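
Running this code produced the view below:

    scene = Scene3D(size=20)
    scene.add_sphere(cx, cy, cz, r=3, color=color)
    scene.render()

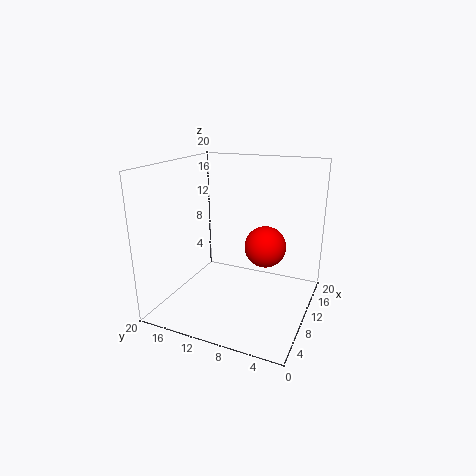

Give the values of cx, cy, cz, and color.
cx = 13
cy = 7
cz = 8
color = 'red'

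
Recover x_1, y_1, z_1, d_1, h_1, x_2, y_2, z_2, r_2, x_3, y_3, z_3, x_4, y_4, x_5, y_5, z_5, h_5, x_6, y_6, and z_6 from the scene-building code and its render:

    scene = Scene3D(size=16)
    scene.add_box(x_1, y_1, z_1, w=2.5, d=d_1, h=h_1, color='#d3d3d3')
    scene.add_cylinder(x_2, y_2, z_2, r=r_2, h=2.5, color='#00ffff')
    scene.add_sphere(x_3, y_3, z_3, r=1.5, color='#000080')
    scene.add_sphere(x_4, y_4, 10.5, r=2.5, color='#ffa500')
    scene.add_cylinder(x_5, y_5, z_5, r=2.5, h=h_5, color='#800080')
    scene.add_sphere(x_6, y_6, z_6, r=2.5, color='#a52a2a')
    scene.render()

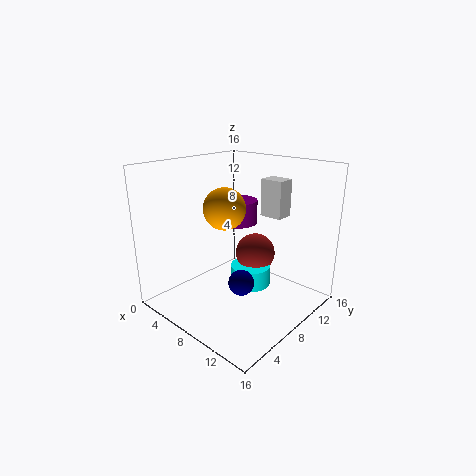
x_1 = 9.5
y_1 = 10
z_1 = 10.5
d_1 = 2
h_1 = 4
x_2 = 7
y_2 = 11.5
z_2 = 0.5
r_2 = 2.5
x_3 = 8.5
y_3 = 8
z_3 = 2.5
x_4 = 5
y_4 = 9
x_5 = 3.5
y_5 = 13
z_5 = 7.5
h_5 = 3
x_6 = 6.5
y_6 = 13
z_6 = 4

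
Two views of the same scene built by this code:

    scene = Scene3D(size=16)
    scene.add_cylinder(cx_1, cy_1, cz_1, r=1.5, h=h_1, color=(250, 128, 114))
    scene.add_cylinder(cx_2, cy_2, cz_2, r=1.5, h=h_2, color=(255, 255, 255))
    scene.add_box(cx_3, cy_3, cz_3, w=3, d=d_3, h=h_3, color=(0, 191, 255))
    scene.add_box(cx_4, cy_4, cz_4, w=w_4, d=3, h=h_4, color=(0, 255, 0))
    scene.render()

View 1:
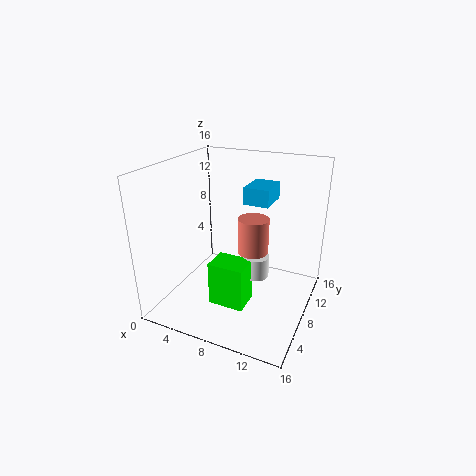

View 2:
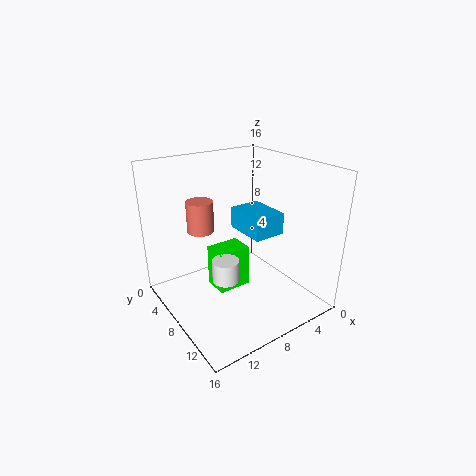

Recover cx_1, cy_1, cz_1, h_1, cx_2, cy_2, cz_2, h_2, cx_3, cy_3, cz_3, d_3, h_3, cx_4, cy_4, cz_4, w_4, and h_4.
cx_1 = 11
cy_1 = 5
cz_1 = 8.5
h_1 = 3.5
cx_2 = 10
cy_2 = 8.5
cz_2 = 3.5
h_2 = 2.5
cx_3 = 7.5
cy_3 = 10.5
cz_3 = 11
d_3 = 4
h_3 = 2
cx_4 = 6
cy_4 = 4.5
cz_4 = 1
w_4 = 4
h_4 = 5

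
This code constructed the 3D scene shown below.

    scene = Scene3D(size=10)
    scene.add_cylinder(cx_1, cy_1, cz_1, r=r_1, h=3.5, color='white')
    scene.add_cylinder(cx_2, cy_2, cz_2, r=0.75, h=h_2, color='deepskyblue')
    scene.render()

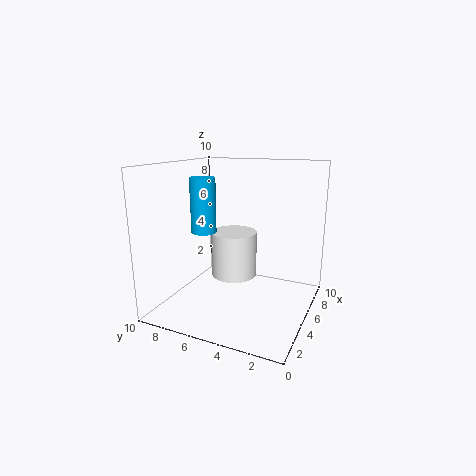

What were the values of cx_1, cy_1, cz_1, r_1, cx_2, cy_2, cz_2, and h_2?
cx_1 = 7; cy_1 = 6.25; cz_1 = 1.25; r_1 = 1.75; cx_2 = 1.75; cy_2 = 5.75; cz_2 = 6.25; h_2 = 3.25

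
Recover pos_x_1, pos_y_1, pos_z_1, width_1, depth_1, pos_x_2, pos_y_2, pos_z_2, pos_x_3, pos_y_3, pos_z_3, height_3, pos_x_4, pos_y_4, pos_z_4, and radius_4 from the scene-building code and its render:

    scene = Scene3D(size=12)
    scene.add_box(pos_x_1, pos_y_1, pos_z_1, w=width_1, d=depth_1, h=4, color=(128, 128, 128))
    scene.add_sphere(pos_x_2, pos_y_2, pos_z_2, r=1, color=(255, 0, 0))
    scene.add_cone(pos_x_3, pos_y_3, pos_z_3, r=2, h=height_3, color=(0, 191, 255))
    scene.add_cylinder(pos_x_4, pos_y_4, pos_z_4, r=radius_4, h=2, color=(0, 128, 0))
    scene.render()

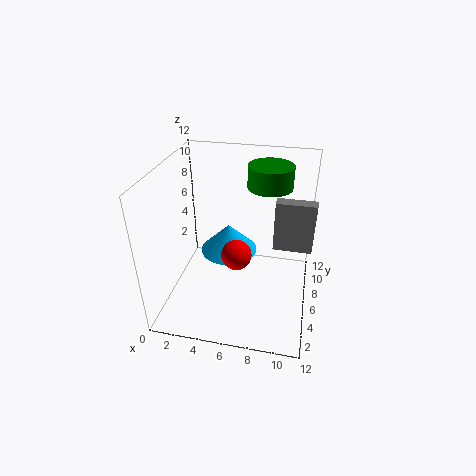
pos_x_1 = 9
pos_y_1 = 5
pos_z_1 = 6
width_1 = 3
depth_1 = 1
pos_x_2 = 7
pos_y_2 = 1
pos_z_2 = 8
pos_x_3 = 6
pos_y_3 = 3
pos_z_3 = 7
height_3 = 2
pos_x_4 = 8
pos_y_4 = 10
pos_z_4 = 9
radius_4 = 2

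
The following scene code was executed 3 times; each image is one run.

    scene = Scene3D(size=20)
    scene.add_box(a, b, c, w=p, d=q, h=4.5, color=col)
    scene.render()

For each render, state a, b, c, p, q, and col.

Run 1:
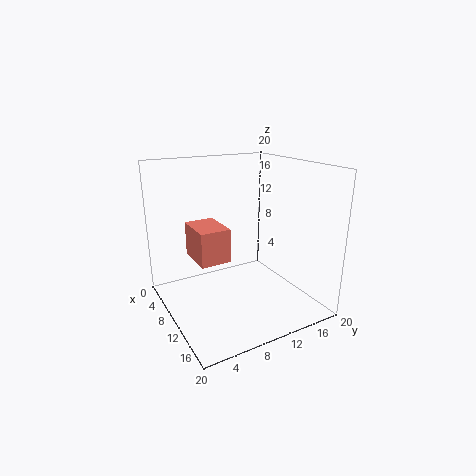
a = 7, b = 3.5, c = 8, p = 5.5, q = 4, col = 'salmon'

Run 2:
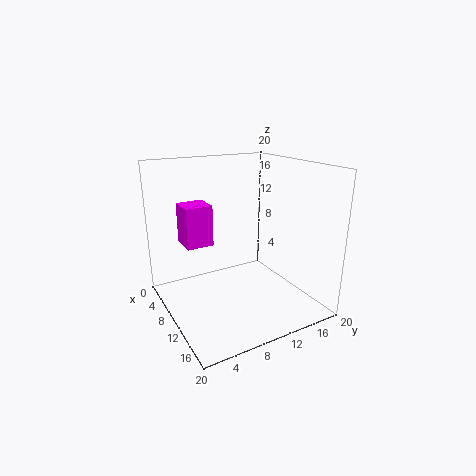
a = 13, b = 0.5, c = 12.5, p = 3, q = 3, col = 'magenta'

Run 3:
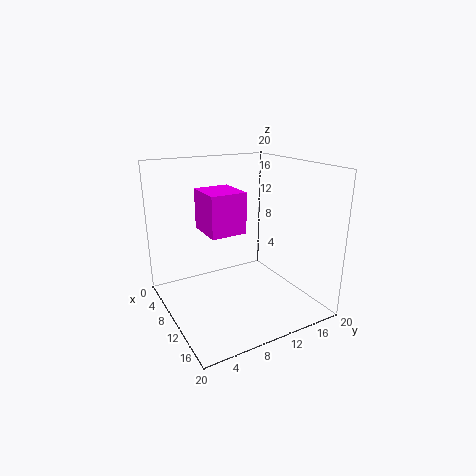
a = 13.5, b = 2.5, c = 14, p = 4.5, q = 4, col = 'magenta'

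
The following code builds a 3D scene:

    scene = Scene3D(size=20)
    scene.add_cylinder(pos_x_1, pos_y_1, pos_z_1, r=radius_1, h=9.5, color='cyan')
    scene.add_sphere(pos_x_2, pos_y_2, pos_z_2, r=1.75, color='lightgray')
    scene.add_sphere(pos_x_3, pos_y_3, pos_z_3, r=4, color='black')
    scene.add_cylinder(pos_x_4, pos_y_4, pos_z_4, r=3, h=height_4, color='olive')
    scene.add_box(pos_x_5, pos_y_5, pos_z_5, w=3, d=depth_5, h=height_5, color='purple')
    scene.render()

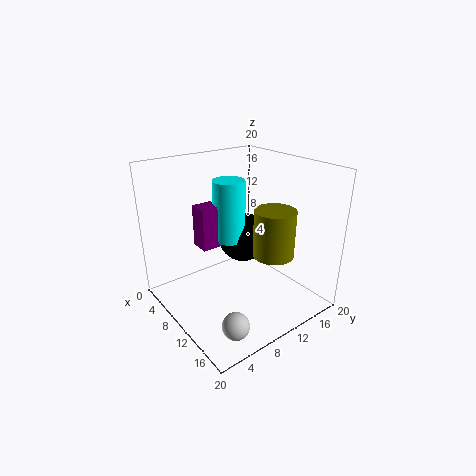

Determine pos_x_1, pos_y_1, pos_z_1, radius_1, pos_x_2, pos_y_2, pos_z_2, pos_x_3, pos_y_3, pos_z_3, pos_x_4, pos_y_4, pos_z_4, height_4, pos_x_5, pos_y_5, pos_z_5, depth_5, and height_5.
pos_x_1 = 4.5; pos_y_1 = 12.5; pos_z_1 = 7; radius_1 = 2.5; pos_x_2 = 16.75; pos_y_2 = 4.5; pos_z_2 = 2; pos_x_3 = 4.5; pos_y_3 = 15.25; pos_z_3 = 6.5; pos_x_4 = 12; pos_y_4 = 15; pos_z_4 = 6.5; height_4 = 7; pos_x_5 = 2; pos_y_5 = 7.5; pos_z_5 = 6.5; depth_5 = 3.25; height_5 = 6.5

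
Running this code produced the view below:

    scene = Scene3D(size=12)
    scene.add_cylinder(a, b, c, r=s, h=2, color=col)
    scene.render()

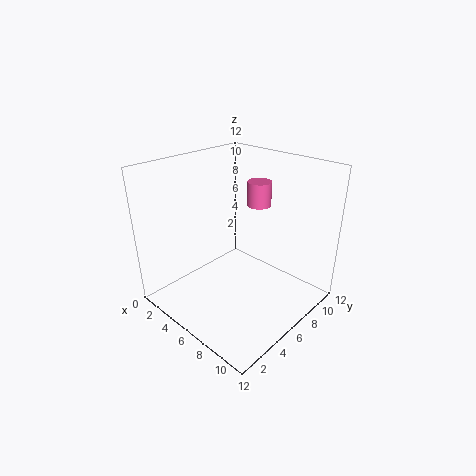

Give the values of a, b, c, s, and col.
a = 6.5; b = 8; c = 8.5; s = 1; col = 'hotpink'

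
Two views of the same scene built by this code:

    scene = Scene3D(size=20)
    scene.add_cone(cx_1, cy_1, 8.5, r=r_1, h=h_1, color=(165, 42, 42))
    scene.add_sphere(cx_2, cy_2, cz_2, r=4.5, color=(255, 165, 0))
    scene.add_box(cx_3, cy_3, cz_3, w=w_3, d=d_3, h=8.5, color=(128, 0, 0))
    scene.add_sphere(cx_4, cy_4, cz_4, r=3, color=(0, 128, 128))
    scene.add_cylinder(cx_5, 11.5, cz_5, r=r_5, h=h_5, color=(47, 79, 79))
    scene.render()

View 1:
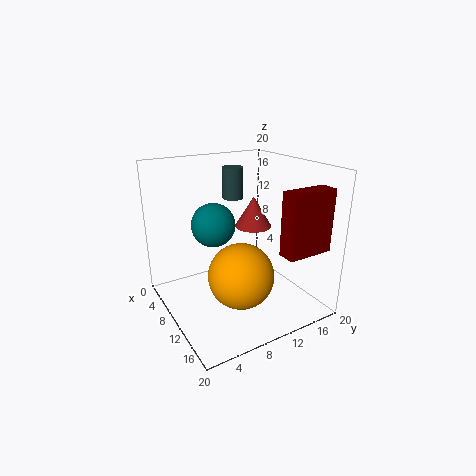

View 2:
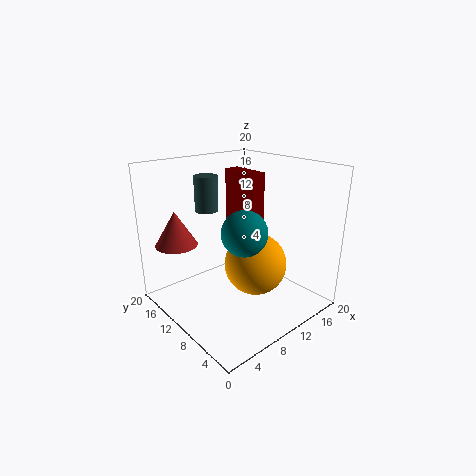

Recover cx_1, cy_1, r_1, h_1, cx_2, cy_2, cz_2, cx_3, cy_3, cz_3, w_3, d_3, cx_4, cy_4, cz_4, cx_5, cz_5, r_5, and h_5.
cx_1 = 4
cy_1 = 16.5
r_1 = 3
h_1 = 5
cx_2 = 12.5
cy_2 = 9
cz_2 = 5.5
cx_3 = 15.5
cy_3 = 13
cz_3 = 9
w_3 = 2.5
d_3 = 6.5
cx_4 = 8.5
cy_4 = 7
cz_4 = 12
cx_5 = 6
cz_5 = 14.5
r_5 = 1.5
h_5 = 4.5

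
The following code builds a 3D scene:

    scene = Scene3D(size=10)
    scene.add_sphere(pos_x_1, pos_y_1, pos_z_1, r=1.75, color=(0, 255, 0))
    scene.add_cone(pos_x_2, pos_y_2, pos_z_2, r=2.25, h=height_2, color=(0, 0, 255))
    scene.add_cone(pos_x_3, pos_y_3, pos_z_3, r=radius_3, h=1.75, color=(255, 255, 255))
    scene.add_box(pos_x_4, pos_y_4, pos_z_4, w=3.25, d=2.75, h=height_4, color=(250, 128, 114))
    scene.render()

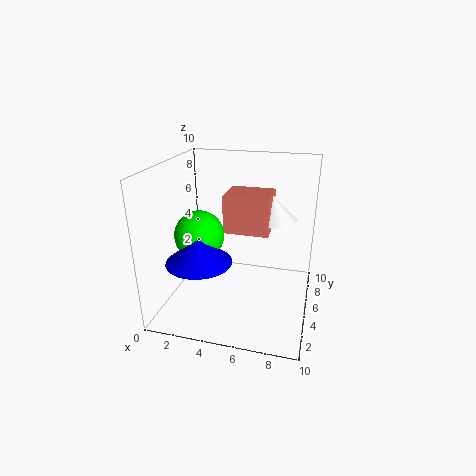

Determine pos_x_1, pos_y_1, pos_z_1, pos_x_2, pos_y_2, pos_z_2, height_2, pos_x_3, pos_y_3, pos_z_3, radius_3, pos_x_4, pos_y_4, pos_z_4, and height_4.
pos_x_1 = 2.25; pos_y_1 = 4.75; pos_z_1 = 5; pos_x_2 = 2.75; pos_y_2 = 3.25; pos_z_2 = 3.75; height_2 = 1.75; pos_x_3 = 7; pos_y_3 = 7.25; pos_z_3 = 5.75; radius_3 = 1.75; pos_x_4 = 3.75; pos_y_4 = 5.5; pos_z_4 = 5; height_4 = 2.75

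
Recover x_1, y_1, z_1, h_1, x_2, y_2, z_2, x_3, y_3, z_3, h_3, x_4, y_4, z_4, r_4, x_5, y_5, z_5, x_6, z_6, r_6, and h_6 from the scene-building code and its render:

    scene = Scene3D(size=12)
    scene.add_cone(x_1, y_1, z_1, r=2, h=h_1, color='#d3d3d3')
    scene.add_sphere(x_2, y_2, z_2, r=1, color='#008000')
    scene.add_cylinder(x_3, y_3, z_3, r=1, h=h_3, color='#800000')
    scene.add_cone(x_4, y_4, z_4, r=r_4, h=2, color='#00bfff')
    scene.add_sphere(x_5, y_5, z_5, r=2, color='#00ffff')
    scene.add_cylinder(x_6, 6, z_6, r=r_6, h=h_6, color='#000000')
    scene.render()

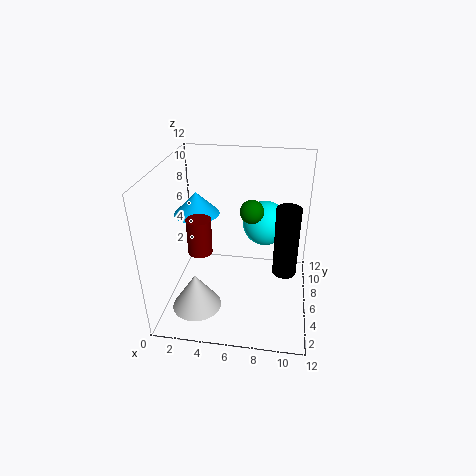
x_1 = 3; y_1 = 3; z_1 = 1; h_1 = 3; x_2 = 7; y_2 = 7; z_2 = 8; x_3 = 3; y_3 = 5; z_3 = 5; h_3 = 3; x_4 = 2; y_4 = 8; z_4 = 7; r_4 = 2; x_5 = 8; y_5 = 9; z_5 = 6; x_6 = 10; z_6 = 3; r_6 = 1; h_6 = 6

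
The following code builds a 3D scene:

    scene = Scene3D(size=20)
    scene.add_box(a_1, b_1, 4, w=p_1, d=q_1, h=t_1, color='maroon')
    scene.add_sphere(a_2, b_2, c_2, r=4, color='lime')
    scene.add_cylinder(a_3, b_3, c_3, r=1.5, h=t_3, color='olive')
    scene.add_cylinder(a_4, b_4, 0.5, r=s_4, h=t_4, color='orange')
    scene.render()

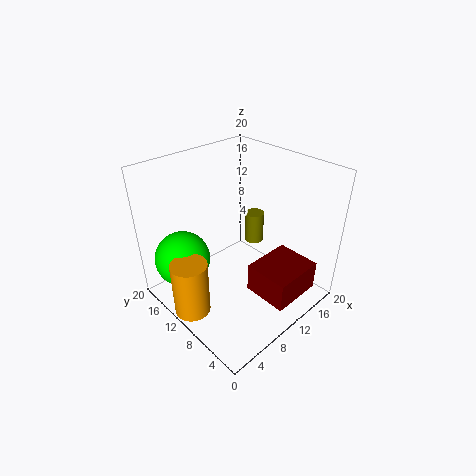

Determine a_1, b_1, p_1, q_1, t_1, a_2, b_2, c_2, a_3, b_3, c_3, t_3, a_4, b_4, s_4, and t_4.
a_1 = 8.5, b_1 = 0.5, p_1 = 7, q_1 = 6, t_1 = 4, a_2 = 4.5, b_2 = 16, c_2 = 6, a_3 = 17.5, b_3 = 14, c_3 = 4.5, t_3 = 5, a_4 = 2.5, b_4 = 11.5, s_4 = 2.5, t_4 = 8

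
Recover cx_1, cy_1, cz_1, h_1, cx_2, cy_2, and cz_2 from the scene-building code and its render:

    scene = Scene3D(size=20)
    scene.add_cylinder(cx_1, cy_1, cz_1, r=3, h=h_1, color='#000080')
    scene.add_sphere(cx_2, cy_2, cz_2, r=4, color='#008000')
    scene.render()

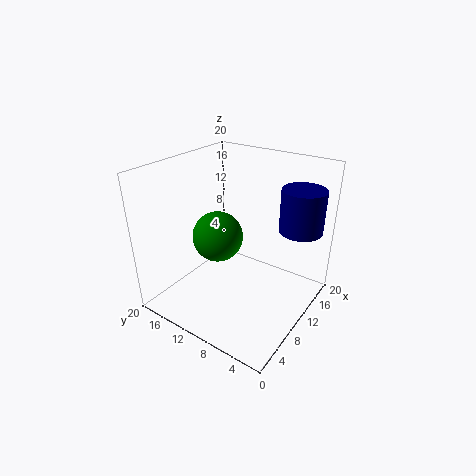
cx_1 = 15
cy_1 = 3
cz_1 = 11
h_1 = 6
cx_2 = 13
cy_2 = 16
cz_2 = 7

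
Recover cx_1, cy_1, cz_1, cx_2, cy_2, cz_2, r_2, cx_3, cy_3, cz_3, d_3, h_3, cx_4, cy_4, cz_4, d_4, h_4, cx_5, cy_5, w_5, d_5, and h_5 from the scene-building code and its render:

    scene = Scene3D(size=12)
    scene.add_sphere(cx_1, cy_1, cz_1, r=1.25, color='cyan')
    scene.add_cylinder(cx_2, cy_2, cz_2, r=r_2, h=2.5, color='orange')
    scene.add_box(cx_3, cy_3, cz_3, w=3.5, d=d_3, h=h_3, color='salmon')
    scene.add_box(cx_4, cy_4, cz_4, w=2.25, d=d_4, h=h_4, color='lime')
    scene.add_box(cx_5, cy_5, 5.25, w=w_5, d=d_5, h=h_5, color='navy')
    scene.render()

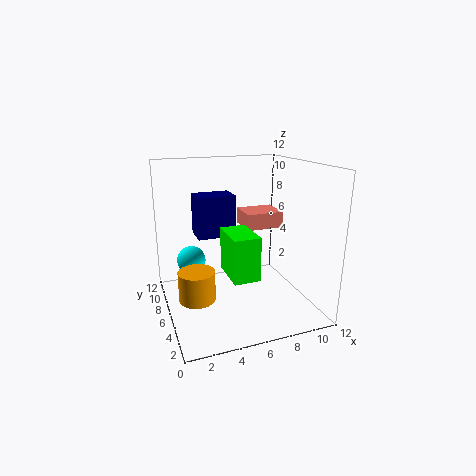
cx_1 = 2.5, cy_1 = 8.5, cz_1 = 3.5, cx_2 = 2.25, cy_2 = 5.5, cz_2 = 1.25, r_2 = 1.5, cx_3 = 7.75, cy_3 = 8, cz_3 = 5.75, d_3 = 3, h_3 = 1.5, cx_4 = 5, cy_4 = 4, cz_4 = 2.75, d_4 = 3.75, h_4 = 3.75, cx_5 = 3.25, cy_5 = 8.5, w_5 = 3.5, d_5 = 2.5, h_5 = 3.75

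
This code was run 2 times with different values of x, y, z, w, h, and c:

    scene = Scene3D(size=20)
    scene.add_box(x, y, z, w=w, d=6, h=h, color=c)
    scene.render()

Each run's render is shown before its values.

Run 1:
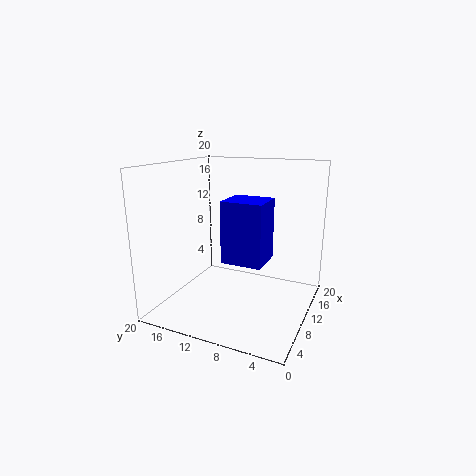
x = 9.5; y = 6.5; z = 6; w = 5.5; h = 9; c = 'blue'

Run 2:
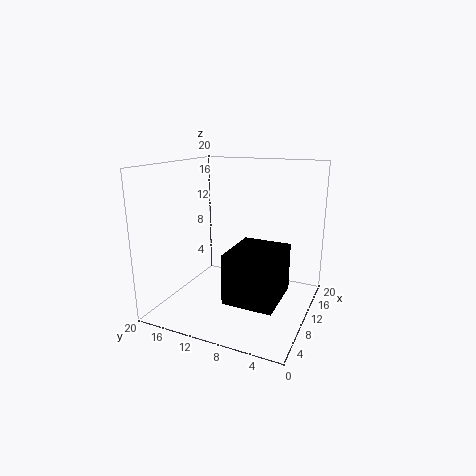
x = 1; y = 2; z = 5; w = 7; h = 6; c = 'black'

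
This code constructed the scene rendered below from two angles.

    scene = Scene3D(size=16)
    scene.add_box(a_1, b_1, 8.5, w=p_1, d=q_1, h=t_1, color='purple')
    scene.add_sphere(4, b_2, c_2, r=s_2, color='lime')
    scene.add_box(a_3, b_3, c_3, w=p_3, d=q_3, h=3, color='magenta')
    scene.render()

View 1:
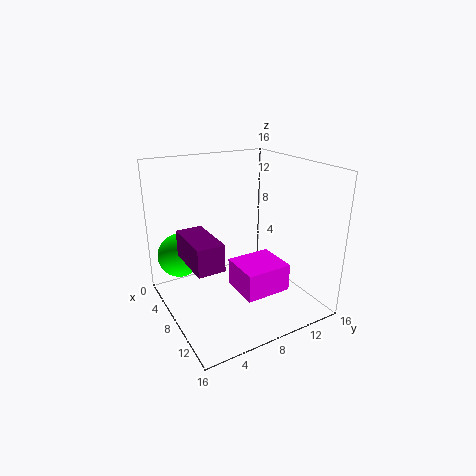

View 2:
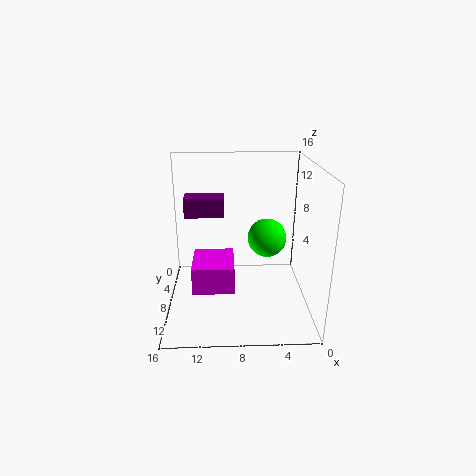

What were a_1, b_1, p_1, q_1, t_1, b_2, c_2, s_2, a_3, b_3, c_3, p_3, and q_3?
a_1 = 9.5
b_1 = 0.5
p_1 = 5
q_1 = 2.5
t_1 = 2.5
b_2 = 2.5
c_2 = 5.5
s_2 = 2.5
a_3 = 8.5
b_3 = 6.5
c_3 = 3
p_3 = 4.5
q_3 = 5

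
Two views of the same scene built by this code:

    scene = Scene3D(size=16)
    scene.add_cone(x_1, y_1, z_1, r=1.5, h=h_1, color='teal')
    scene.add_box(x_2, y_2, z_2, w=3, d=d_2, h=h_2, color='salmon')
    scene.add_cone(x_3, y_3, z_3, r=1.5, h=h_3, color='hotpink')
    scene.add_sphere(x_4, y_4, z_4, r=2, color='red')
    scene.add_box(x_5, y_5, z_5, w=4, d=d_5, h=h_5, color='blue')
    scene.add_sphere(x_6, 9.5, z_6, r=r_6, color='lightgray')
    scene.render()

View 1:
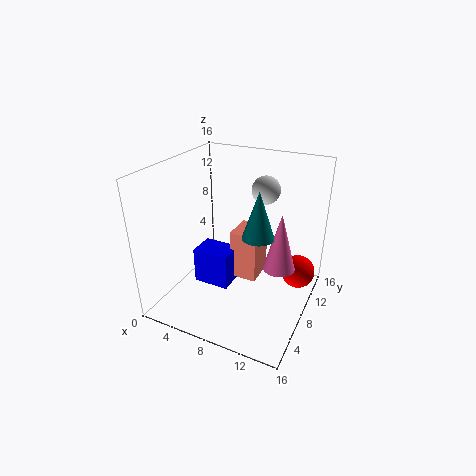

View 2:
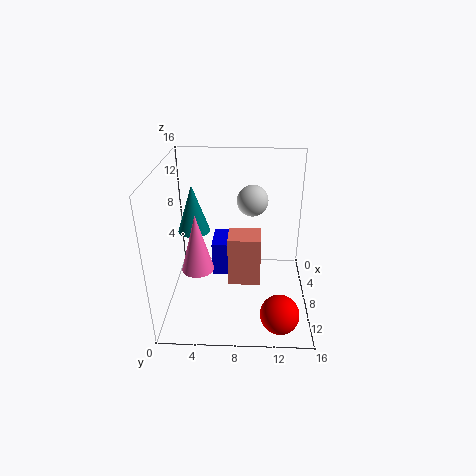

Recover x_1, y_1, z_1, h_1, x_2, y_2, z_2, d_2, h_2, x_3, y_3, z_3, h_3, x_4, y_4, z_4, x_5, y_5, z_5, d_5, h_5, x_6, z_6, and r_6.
x_1 = 12
y_1 = 4
z_1 = 11
h_1 = 4.5
x_2 = 7.5
y_2 = 7
z_2 = 3.5
d_2 = 3.5
h_2 = 5.5
x_3 = 14
y_3 = 4.5
z_3 = 8
h_3 = 5.5
x_4 = 14
y_4 = 12.5
z_4 = 2.5
x_5 = 4
y_5 = 5
z_5 = 3
d_5 = 3
h_5 = 4
x_6 = 10.5
z_6 = 13.5
r_6 = 1.5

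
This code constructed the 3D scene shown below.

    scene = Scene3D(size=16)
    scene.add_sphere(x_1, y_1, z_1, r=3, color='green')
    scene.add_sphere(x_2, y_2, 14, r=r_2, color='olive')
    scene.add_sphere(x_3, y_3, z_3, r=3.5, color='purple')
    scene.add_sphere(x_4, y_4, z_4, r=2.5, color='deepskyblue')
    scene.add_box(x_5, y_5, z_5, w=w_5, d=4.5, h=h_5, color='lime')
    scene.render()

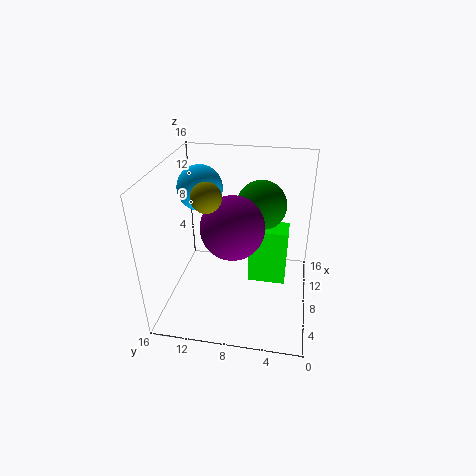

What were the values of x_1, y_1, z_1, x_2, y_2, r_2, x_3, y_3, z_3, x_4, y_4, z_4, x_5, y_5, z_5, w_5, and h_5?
x_1 = 12.5, y_1 = 6, z_1 = 10, x_2 = 5, y_2 = 10.5, r_2 = 1.5, x_3 = 7.5, y_3 = 8.5, z_3 = 9.5, x_4 = 9.5, y_4 = 12.5, z_4 = 13, x_5 = 9.5, y_5 = 2.5, z_5 = 1, w_5 = 3, h_5 = 7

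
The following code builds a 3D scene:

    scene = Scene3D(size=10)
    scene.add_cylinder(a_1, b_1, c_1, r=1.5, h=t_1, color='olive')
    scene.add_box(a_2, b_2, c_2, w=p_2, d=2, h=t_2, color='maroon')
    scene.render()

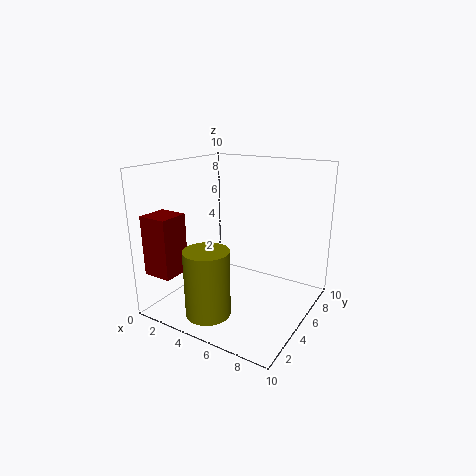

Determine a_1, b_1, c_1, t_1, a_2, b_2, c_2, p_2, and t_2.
a_1 = 4.5
b_1 = 2
c_1 = 0.5
t_1 = 4.5
a_2 = 0.5
b_2 = 0.5
c_2 = 3
p_2 = 2
t_2 = 4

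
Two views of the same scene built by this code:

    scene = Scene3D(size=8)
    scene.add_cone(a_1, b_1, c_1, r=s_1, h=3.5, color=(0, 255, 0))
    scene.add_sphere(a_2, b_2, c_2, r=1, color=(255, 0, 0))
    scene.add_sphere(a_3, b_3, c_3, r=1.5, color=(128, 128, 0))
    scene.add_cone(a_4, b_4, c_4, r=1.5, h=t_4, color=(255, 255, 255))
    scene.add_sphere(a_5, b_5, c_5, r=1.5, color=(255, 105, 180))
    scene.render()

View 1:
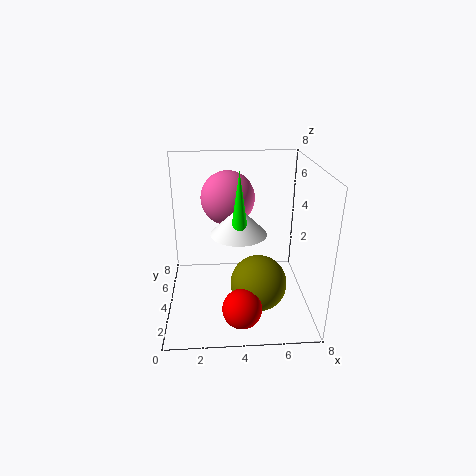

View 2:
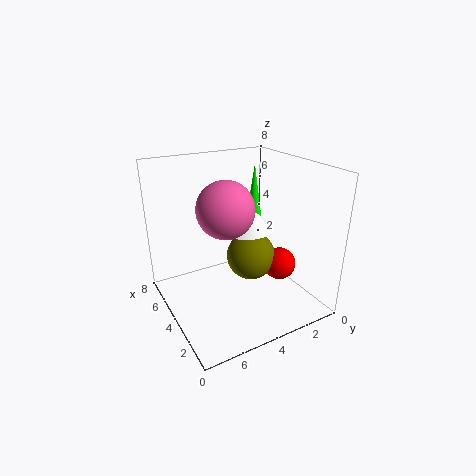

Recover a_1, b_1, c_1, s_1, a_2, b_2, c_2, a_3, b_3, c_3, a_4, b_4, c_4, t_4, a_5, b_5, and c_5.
a_1 = 4, b_1 = 3, c_1 = 4.5, s_1 = 0.5, a_2 = 4, b_2 = 1, c_2 = 1.5, a_3 = 5, b_3 = 2.5, c_3 = 2, a_4 = 4, b_4 = 3.5, c_4 = 4.5, t_4 = 1.5, a_5 = 3.5, b_5 = 5, c_5 = 6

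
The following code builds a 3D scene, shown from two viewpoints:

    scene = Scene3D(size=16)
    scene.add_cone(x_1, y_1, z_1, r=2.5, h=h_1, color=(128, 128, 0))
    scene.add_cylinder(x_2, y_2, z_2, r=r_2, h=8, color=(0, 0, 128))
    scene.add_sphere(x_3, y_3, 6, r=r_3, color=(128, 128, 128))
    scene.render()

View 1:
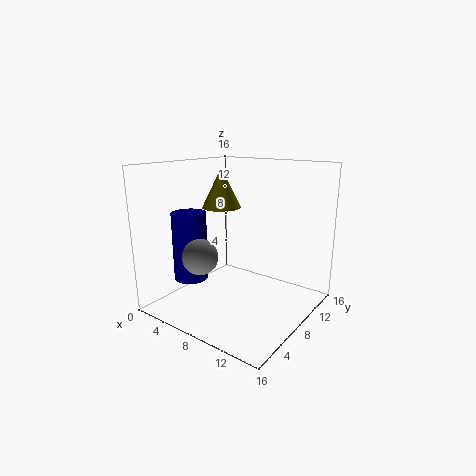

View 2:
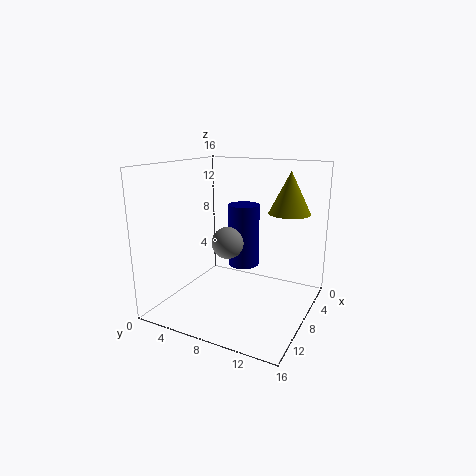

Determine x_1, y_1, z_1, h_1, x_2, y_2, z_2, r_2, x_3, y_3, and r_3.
x_1 = 2.5, y_1 = 12, z_1 = 10, h_1 = 5, x_2 = 2.5, y_2 = 6, z_2 = 2.5, r_2 = 2, x_3 = 5, y_3 = 5, r_3 = 2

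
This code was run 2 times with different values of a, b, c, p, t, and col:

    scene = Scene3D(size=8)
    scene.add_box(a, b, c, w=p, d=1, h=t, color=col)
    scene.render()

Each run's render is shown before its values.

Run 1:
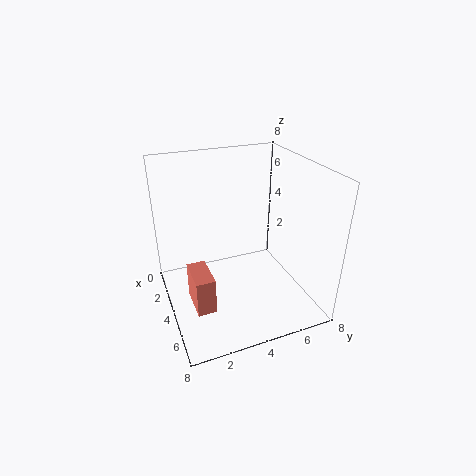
a = 4
b = 1
c = 1
p = 2
t = 2
col = 'salmon'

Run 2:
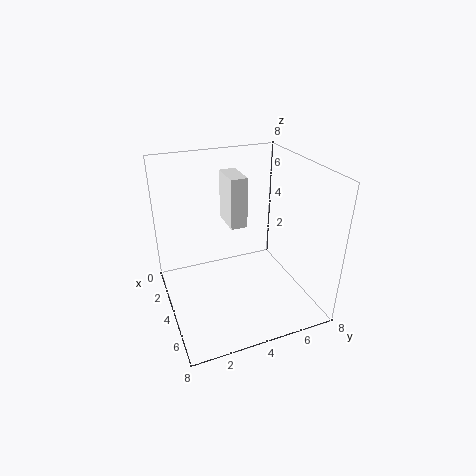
a = 1
b = 4
c = 4
p = 2
t = 3
col = 'white'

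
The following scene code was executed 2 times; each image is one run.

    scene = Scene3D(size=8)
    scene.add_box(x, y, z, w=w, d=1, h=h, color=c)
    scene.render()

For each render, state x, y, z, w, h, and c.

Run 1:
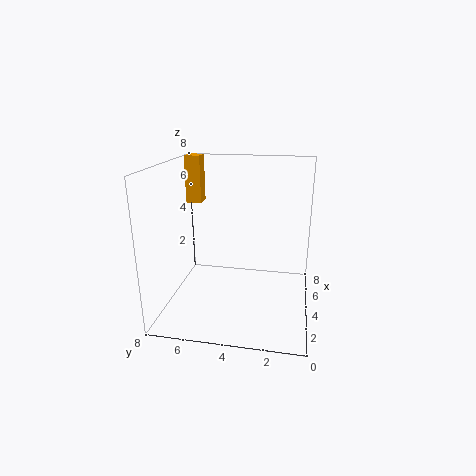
x = 7
y = 7
z = 5
w = 1
h = 3
c = 'orange'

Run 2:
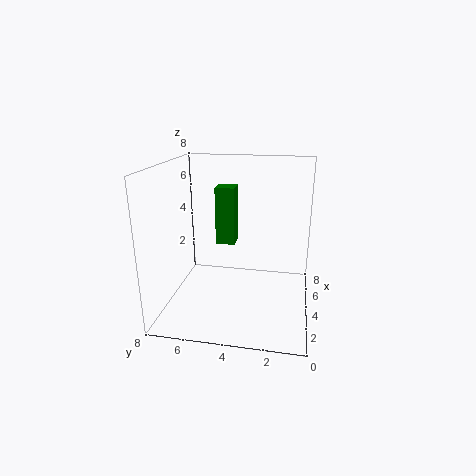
x = 3
y = 4
z = 4
w = 1
h = 3
c = 'green'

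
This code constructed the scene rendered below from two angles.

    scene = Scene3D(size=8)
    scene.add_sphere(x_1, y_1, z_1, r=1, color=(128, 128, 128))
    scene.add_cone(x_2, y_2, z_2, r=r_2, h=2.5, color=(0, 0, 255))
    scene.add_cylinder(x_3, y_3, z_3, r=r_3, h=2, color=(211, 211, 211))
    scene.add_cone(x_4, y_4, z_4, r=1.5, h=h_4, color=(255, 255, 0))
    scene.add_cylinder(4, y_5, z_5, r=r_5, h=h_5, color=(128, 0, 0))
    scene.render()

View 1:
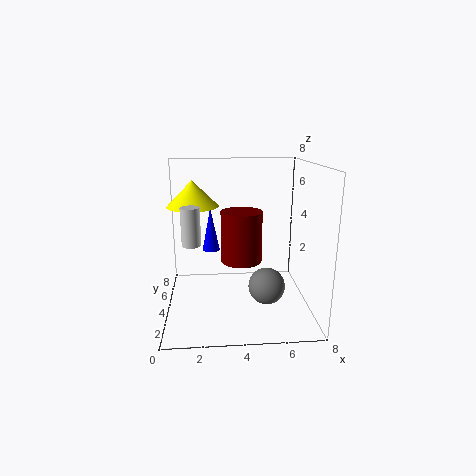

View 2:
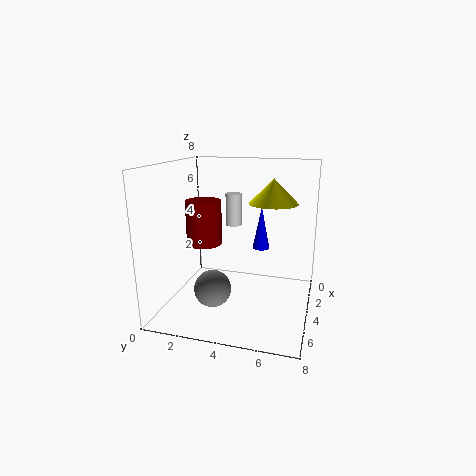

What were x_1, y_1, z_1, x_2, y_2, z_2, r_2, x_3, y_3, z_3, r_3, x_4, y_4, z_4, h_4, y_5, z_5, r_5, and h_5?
x_1 = 5.5, y_1 = 3, z_1 = 1.5, x_2 = 2.5, y_2 = 5, z_2 = 3, r_2 = 0.5, x_3 = 1.5, y_3 = 3, z_3 = 4, r_3 = 0.5, x_4 = 1.5, y_4 = 5.5, z_4 = 5.5, h_4 = 1.5, y_5 = 2, z_5 = 3.5, r_5 = 1, h_5 = 2.5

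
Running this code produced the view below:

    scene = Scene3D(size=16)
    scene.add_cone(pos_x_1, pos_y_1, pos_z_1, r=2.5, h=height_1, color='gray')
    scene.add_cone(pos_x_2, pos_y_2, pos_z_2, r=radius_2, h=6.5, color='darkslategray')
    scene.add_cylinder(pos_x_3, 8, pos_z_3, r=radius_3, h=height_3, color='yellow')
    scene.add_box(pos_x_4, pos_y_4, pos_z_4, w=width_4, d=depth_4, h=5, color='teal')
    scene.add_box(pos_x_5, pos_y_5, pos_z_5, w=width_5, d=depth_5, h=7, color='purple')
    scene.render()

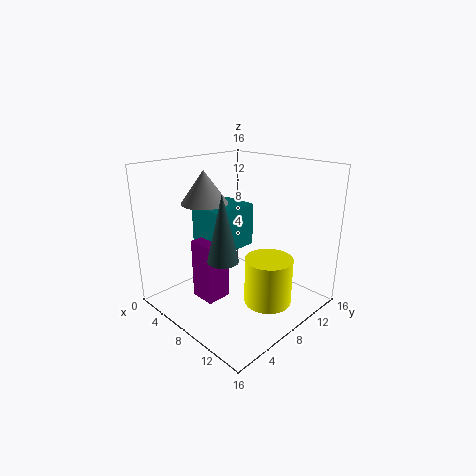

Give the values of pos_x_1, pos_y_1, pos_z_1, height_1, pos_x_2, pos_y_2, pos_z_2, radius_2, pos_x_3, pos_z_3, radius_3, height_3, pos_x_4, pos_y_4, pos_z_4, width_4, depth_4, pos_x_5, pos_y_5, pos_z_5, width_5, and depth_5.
pos_x_1 = 5.5; pos_y_1 = 5.5; pos_z_1 = 12; height_1 = 3.5; pos_x_2 = 11; pos_y_2 = 3; pos_z_2 = 8; radius_2 = 1.5; pos_x_3 = 12.5; pos_z_3 = 2; radius_3 = 2.5; height_3 = 5; pos_x_4 = 2.5; pos_y_4 = 6; pos_z_4 = 6; width_4 = 4.5; depth_4 = 5.5; pos_x_5 = 4; pos_y_5 = 4.5; pos_z_5 = 0.5; width_5 = 3; depth_5 = 3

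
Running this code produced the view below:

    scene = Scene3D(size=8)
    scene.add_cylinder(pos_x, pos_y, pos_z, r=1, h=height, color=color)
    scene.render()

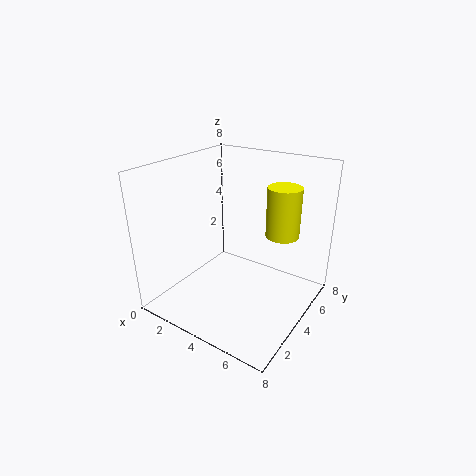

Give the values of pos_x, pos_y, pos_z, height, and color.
pos_x = 5.5; pos_y = 6.5; pos_z = 3.5; height = 3; color = 'yellow'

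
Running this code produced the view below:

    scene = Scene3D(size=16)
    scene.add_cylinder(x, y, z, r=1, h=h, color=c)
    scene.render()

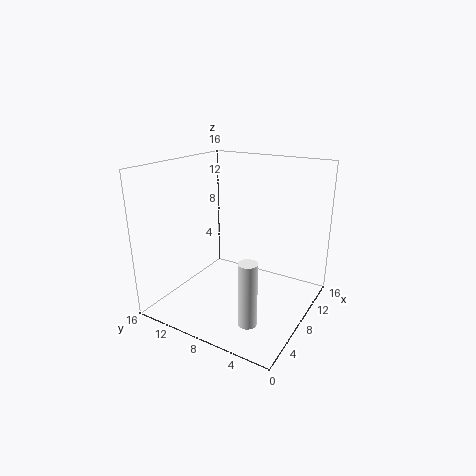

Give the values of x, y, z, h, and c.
x = 4; y = 4.5; z = 0.5; h = 7; c = 'white'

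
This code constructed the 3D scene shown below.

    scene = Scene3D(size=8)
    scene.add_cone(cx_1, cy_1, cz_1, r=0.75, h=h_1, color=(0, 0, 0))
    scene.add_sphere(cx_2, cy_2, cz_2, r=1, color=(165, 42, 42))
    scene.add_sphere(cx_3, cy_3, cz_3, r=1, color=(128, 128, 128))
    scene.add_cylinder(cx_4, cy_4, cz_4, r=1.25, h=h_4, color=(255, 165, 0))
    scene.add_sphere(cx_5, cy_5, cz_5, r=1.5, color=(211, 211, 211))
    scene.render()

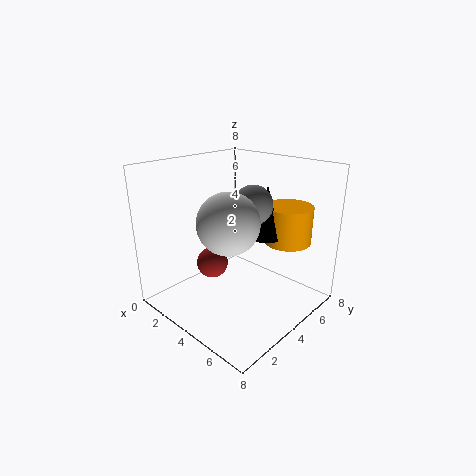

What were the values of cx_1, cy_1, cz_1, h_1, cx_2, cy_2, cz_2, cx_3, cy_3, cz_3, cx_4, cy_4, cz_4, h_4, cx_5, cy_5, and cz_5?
cx_1 = 5.75; cy_1 = 4.25; cz_1 = 4.5; h_1 = 2.75; cx_2 = 1.25; cy_2 = 4.5; cz_2 = 1.25; cx_3 = 5.25; cy_3 = 3.75; cz_3 = 6.25; cx_4 = 6.25; cy_4 = 5.5; cz_4 = 4; h_4 = 2; cx_5 = 5.25; cy_5 = 2; cz_5 = 5.75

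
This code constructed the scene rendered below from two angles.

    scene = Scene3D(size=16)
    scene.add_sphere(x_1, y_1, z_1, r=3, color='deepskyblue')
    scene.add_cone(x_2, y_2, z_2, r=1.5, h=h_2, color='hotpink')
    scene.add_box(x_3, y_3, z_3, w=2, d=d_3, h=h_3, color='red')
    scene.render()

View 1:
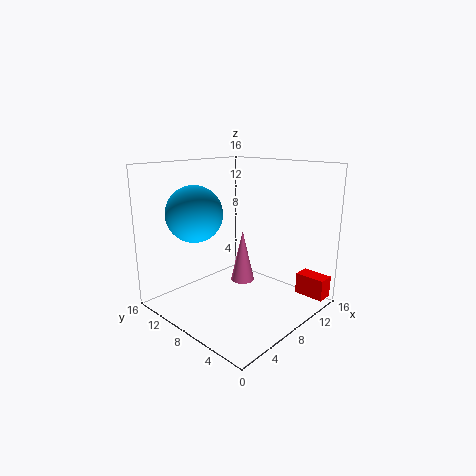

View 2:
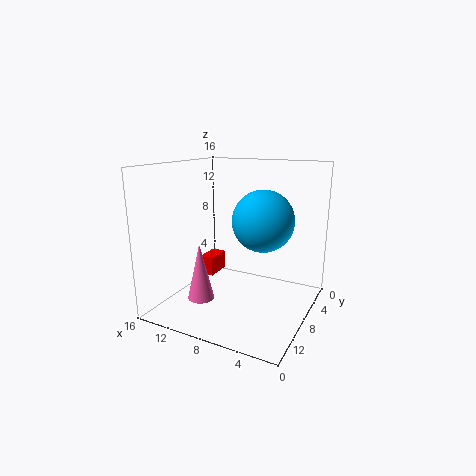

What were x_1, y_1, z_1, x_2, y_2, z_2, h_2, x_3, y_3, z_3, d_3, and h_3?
x_1 = 4, y_1 = 10.5, z_1 = 11, x_2 = 11.5, y_2 = 10.5, z_2 = 1, h_2 = 6.5, x_3 = 14, y_3 = 0.5, z_3 = 0.5, d_3 = 3.5, h_3 = 2.5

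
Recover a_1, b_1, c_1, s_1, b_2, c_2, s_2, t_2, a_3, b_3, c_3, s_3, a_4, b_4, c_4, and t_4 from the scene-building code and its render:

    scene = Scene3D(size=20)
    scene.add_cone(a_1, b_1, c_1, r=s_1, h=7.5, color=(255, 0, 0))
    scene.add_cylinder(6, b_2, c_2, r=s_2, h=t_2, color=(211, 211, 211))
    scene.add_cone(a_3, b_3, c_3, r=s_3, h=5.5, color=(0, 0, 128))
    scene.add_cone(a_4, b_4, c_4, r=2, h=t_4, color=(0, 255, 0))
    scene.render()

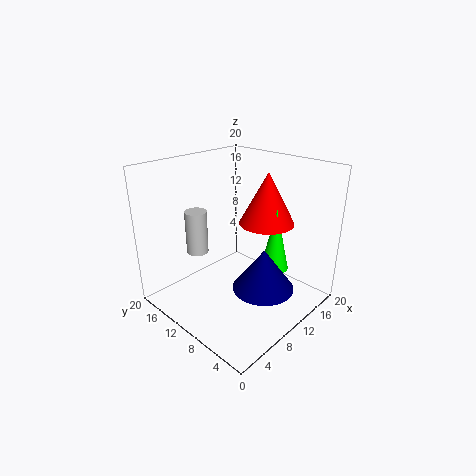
a_1 = 15; b_1 = 9; c_1 = 11; s_1 = 4; b_2 = 14; c_2 = 8; s_2 = 1.5; t_2 = 6; a_3 = 9; b_3 = 4.5; c_3 = 5; s_3 = 4; a_4 = 14; b_4 = 6.5; c_4 = 5; t_4 = 9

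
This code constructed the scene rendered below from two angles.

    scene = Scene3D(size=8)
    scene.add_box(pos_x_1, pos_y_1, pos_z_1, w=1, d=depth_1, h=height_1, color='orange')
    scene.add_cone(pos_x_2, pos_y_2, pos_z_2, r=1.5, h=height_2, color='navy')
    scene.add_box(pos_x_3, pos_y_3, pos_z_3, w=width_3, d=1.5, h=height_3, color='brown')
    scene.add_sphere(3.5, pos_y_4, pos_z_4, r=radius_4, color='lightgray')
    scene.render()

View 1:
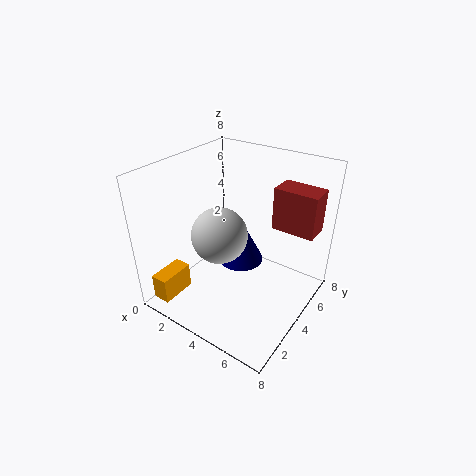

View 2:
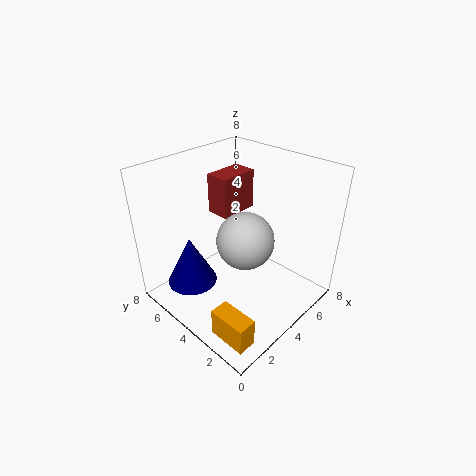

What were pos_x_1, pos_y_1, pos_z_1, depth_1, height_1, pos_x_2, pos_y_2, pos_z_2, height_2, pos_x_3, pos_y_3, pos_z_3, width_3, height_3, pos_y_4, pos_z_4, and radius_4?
pos_x_1 = 0.5
pos_y_1 = 0.5
pos_z_1 = 0.5
depth_1 = 2
height_1 = 1.5
pos_x_2 = 2.5
pos_y_2 = 6.5
pos_z_2 = 0.5
height_2 = 3
pos_x_3 = 5
pos_y_3 = 6
pos_z_3 = 4
width_3 = 2.5
height_3 = 2.5
pos_y_4 = 3
pos_z_4 = 4.5
radius_4 = 1.5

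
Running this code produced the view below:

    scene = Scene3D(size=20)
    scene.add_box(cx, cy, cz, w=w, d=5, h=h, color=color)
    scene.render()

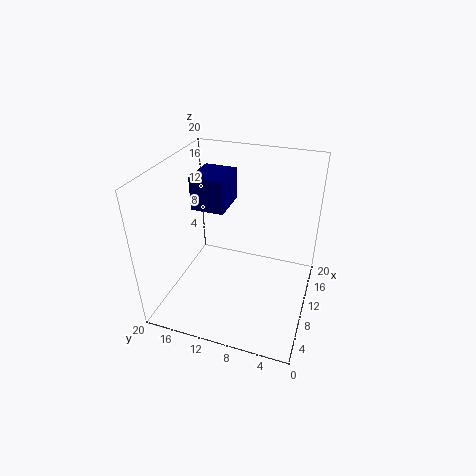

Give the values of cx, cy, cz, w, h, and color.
cx = 12; cy = 13; cz = 12; w = 6; h = 5; color = 'navy'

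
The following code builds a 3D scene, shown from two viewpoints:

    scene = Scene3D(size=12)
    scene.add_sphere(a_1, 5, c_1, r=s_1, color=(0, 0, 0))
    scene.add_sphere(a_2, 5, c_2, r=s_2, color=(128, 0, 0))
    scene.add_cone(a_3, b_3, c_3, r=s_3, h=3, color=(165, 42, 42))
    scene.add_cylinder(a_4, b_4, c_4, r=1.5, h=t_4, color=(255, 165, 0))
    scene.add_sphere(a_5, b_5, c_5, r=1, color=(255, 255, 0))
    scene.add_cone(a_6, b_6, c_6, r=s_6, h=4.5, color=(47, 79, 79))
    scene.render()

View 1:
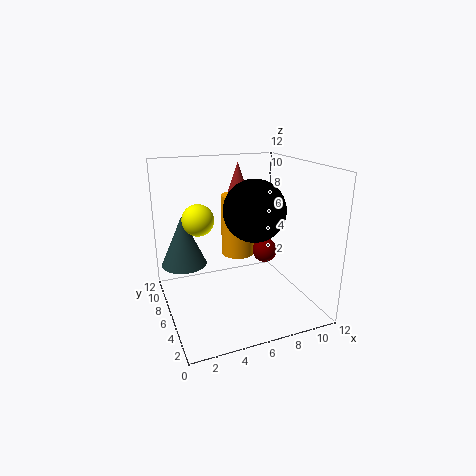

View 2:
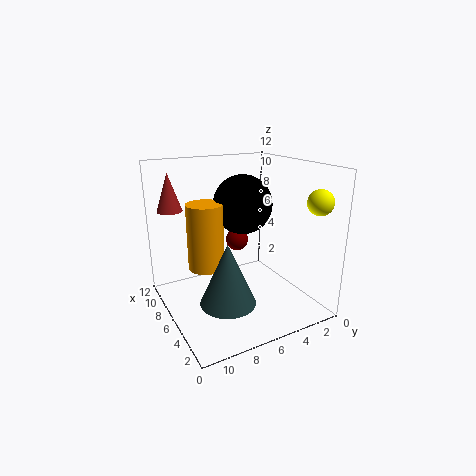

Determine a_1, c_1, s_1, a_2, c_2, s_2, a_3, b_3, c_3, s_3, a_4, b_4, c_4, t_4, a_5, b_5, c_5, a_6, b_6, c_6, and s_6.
a_1 = 7
c_1 = 8.5
s_1 = 2.5
a_2 = 8
c_2 = 5
s_2 = 1
a_3 = 8
b_3 = 11
c_3 = 8.5
s_3 = 1
a_4 = 7
b_4 = 8.5
c_4 = 3.5
t_4 = 5.5
a_5 = 1.5
b_5 = 1.5
c_5 = 9.5
a_6 = 2
b_6 = 9
c_6 = 3
s_6 = 2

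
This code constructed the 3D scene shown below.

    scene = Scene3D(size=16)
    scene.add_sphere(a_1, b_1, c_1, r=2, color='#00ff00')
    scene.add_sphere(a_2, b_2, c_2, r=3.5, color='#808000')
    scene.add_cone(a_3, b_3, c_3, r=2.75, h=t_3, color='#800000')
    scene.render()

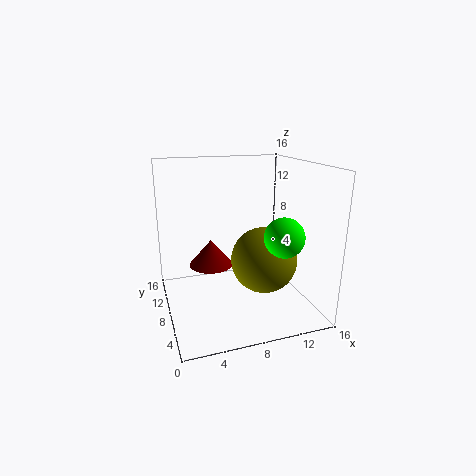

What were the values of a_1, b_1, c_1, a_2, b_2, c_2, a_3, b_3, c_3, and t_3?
a_1 = 11, b_1 = 2.75, c_1 = 9.5, a_2 = 10, b_2 = 5.25, c_2 = 6.25, a_3 = 6, b_3 = 12.75, c_3 = 3, t_3 = 3.25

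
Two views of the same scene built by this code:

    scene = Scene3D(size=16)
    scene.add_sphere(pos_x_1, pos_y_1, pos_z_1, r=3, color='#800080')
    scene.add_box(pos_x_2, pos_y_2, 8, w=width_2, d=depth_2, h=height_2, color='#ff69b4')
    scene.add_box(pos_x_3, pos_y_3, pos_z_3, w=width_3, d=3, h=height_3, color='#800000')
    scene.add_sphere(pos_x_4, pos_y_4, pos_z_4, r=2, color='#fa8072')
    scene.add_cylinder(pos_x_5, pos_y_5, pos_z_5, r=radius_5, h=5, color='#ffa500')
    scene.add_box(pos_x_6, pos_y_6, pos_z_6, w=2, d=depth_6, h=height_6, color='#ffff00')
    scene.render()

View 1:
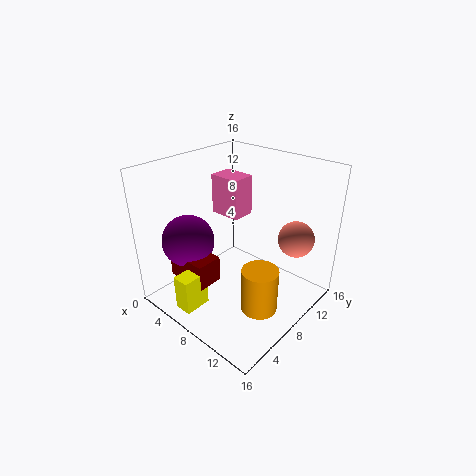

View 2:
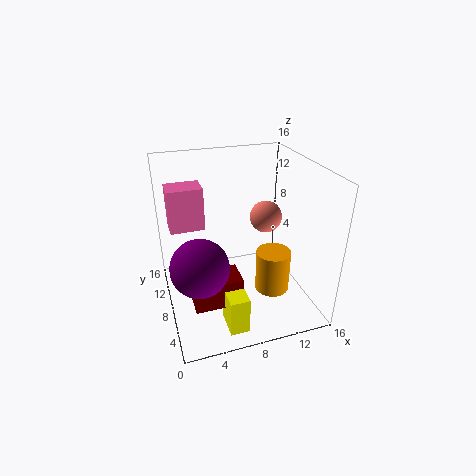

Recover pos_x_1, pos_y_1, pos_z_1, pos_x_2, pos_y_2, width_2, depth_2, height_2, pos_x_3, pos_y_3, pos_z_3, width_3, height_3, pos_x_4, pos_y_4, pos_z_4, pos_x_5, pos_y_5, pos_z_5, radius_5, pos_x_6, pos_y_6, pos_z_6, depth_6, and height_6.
pos_x_1 = 3; pos_y_1 = 5; pos_z_1 = 7; pos_x_2 = 1; pos_y_2 = 11; width_2 = 4; depth_2 = 3; height_2 = 5; pos_x_3 = 2; pos_y_3 = 3; pos_z_3 = 3; width_3 = 5; height_3 = 3; pos_x_4 = 13; pos_y_4 = 12; pos_z_4 = 8; pos_x_5 = 12; pos_y_5 = 7; pos_z_5 = 1; radius_5 = 2; pos_x_6 = 5; pos_y_6 = 1; pos_z_6 = 1; depth_6 = 3; height_6 = 4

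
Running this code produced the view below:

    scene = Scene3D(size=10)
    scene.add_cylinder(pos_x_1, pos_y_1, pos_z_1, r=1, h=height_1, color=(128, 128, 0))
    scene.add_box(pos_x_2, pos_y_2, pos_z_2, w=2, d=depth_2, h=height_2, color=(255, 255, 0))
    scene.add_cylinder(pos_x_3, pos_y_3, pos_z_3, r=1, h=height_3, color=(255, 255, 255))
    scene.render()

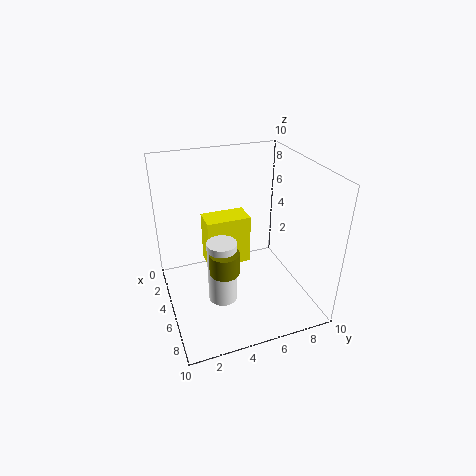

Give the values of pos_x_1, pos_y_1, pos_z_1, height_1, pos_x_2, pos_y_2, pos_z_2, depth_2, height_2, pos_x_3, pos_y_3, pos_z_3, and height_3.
pos_x_1 = 6.5, pos_y_1 = 3.5, pos_z_1 = 3.5, height_1 = 1.5, pos_x_2 = 0.5, pos_y_2 = 3.5, pos_z_2 = 1, depth_2 = 3.5, height_2 = 4, pos_x_3 = 6, pos_y_3 = 3.5, pos_z_3 = 1, height_3 = 4.5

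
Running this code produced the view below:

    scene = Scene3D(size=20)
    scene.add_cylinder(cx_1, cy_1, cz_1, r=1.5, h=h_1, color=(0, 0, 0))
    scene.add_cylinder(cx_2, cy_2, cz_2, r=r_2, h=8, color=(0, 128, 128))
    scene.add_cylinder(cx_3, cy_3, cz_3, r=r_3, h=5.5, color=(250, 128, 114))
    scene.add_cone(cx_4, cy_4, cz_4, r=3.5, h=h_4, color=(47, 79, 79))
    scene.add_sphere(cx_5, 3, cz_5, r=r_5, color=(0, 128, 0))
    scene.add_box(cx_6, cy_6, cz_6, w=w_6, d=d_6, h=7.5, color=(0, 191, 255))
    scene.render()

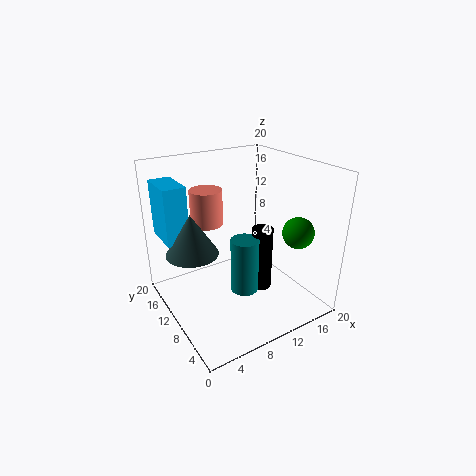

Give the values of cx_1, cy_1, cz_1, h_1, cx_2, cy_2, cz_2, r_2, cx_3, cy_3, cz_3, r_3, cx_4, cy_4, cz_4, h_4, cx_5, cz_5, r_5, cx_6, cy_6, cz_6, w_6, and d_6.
cx_1 = 13.5; cy_1 = 9; cz_1 = 1.5; h_1 = 9.5; cx_2 = 10.5; cy_2 = 9; cz_2 = 2; r_2 = 2; cx_3 = 9; cy_3 = 17.5; cz_3 = 9.5; r_3 = 2.5; cx_4 = 3.5; cy_4 = 11; cz_4 = 9; h_4 = 5.5; cx_5 = 14.5; cz_5 = 12.5; r_5 = 2; cx_6 = 0.5; cy_6 = 11.5; cz_6 = 10.5; w_6 = 3; d_6 = 5.5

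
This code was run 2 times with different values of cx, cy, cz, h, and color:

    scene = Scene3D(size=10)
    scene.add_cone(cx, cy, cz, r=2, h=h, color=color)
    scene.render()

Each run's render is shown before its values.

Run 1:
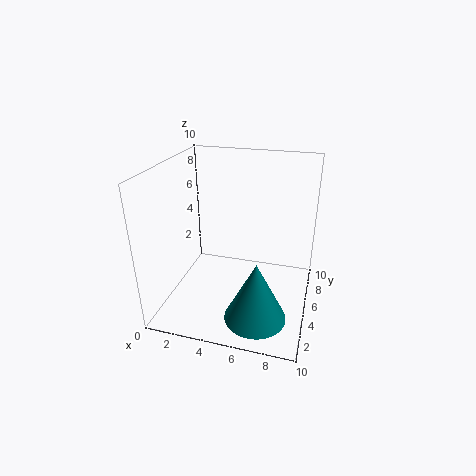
cx = 7; cy = 2; cz = 1; h = 4; color = 'teal'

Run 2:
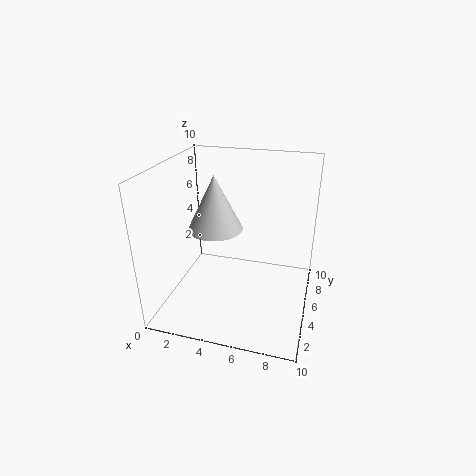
cx = 3; cy = 6; cz = 5; h = 4; color = 'lightgray'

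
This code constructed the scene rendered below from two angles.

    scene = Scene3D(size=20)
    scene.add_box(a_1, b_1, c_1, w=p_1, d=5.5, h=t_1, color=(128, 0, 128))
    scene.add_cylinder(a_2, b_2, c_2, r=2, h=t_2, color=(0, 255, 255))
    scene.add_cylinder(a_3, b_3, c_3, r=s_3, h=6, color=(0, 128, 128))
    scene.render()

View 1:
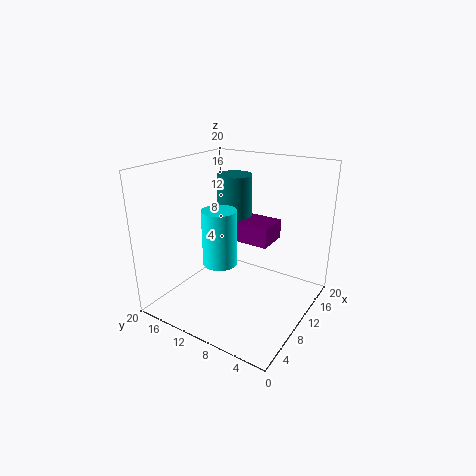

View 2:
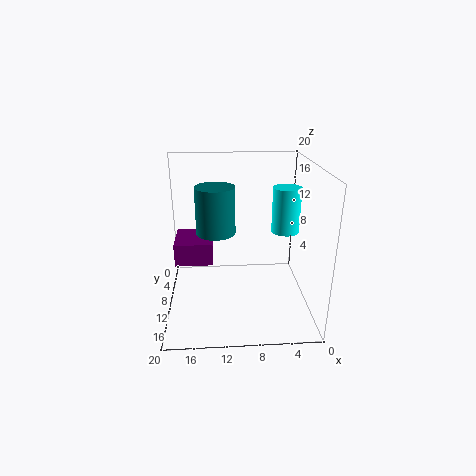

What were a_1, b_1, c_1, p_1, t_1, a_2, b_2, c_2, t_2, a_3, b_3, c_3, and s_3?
a_1 = 13.5; b_1 = 7.5; c_1 = 7.5; p_1 = 5; t_1 = 3; a_2 = 3; b_2 = 8; c_2 = 10; t_2 = 6.5; a_3 = 13; b_3 = 12.5; c_3 = 12; s_3 = 2.5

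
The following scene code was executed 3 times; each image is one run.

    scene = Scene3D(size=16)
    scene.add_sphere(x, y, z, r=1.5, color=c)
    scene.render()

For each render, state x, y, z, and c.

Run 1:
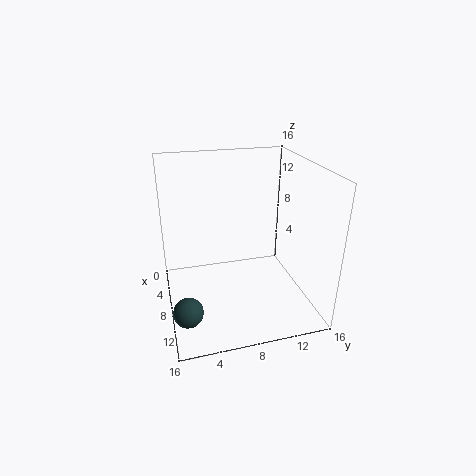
x = 13, y = 1.5, z = 3, c = 'darkslategray'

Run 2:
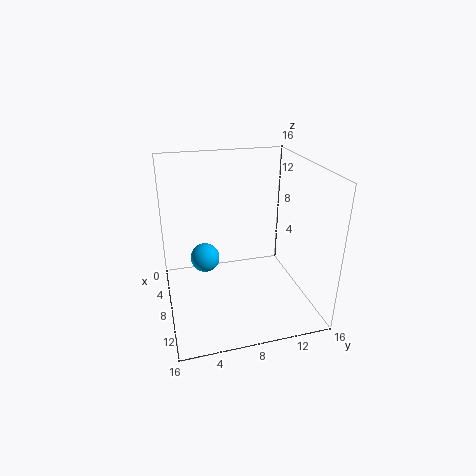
x = 9.5, y = 4, z = 7, c = 'deepskyblue'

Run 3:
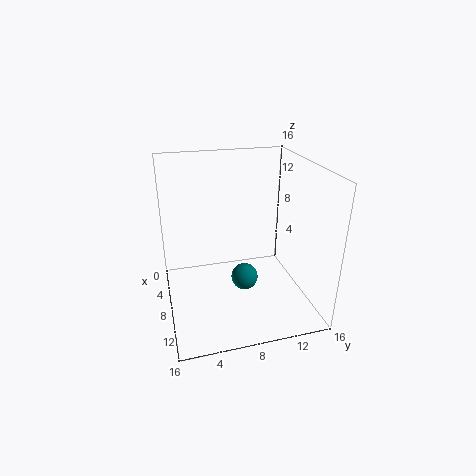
x = 9, y = 8.5, z = 3.5, c = 'teal'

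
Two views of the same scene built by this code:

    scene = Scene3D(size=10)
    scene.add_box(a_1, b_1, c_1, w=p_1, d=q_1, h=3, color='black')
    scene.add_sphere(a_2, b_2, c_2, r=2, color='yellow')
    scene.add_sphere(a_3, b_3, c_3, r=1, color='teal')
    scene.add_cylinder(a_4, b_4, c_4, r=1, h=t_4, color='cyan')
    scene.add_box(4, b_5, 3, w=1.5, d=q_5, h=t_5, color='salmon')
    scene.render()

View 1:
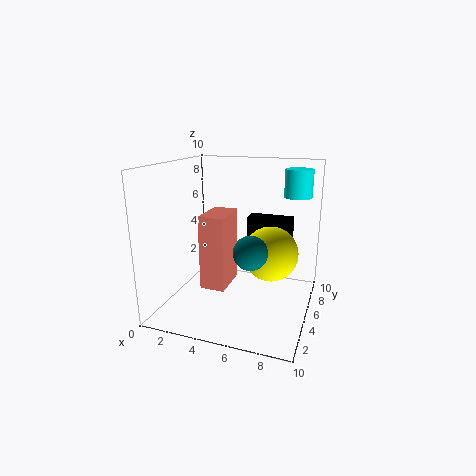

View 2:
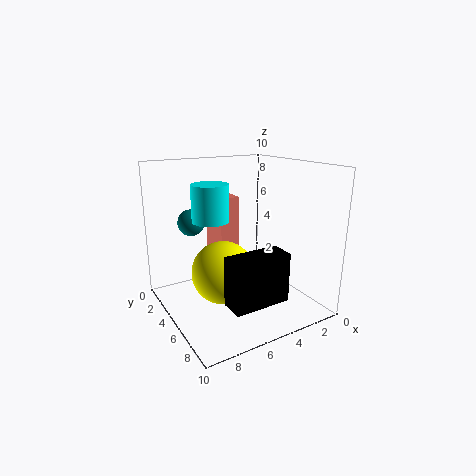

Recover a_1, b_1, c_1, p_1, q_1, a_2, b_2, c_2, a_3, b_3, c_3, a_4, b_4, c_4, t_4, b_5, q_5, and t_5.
a_1 = 4.5, b_1 = 8.5, c_1 = 2.5, p_1 = 3.5, q_1 = 1.5, a_2 = 7, b_2 = 6.5, c_2 = 3.5, a_3 = 7, b_3 = 1.5, c_3 = 5.5, a_4 = 8.5, b_4 = 8, c_4 = 7.5, t_4 = 2, b_5 = 1, q_5 = 2.5, t_5 = 4.5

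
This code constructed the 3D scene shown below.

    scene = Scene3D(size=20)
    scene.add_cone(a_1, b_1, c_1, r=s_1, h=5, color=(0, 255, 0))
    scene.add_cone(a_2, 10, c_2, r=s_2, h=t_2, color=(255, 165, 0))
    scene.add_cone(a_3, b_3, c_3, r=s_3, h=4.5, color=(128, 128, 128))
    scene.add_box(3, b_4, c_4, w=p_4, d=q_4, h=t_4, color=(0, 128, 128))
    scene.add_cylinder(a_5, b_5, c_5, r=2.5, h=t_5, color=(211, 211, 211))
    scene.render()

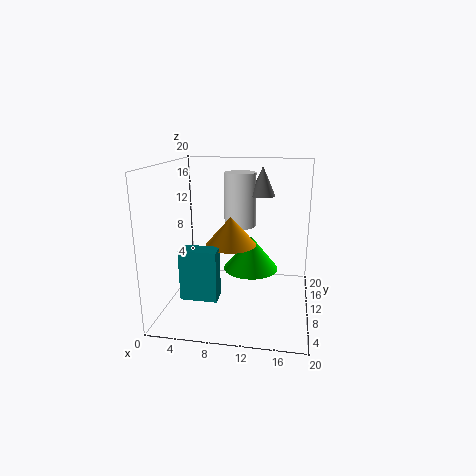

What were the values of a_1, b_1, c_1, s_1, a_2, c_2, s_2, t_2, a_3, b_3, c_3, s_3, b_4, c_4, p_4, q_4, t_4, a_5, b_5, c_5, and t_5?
a_1 = 11.5, b_1 = 12.5, c_1 = 4.5, s_1 = 4, a_2 = 9, c_2 = 9, s_2 = 3.5, t_2 = 4, a_3 = 12.5, b_3 = 17.5, c_3 = 14.5, s_3 = 2, b_4 = 5, c_4 = 2.5, p_4 = 5, q_4 = 2.5, t_4 = 7, a_5 = 9, b_5 = 17.5, c_5 = 9.5, t_5 = 8.5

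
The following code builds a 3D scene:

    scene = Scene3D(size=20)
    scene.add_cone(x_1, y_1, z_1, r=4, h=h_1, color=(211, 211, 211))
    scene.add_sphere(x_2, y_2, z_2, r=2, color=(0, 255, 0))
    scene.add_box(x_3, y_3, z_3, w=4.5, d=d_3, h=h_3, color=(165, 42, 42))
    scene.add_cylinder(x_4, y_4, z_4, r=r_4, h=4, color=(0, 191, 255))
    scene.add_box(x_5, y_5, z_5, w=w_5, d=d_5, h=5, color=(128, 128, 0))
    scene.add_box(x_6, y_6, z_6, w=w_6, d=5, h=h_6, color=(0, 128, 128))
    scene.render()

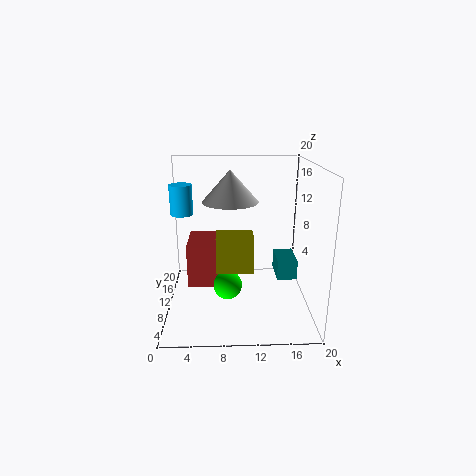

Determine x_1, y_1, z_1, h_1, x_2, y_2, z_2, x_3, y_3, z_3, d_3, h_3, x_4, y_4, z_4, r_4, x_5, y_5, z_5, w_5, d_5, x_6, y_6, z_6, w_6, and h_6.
x_1 = 9, y_1 = 12.5, z_1 = 14.5, h_1 = 4.5, x_2 = 8.5, y_2 = 8.5, z_2 = 3.5, x_3 = 2.5, y_3 = 11.5, z_3 = 1.5, d_3 = 7, h_3 = 6.5, x_4 = 2.5, y_4 = 10, z_4 = 13.5, r_4 = 1.5, x_5 = 7, y_5 = 7, z_5 = 6, w_5 = 5, d_5 = 3.5, x_6 = 16, y_6 = 11.5, z_6 = 2.5, w_6 = 3, h_6 = 3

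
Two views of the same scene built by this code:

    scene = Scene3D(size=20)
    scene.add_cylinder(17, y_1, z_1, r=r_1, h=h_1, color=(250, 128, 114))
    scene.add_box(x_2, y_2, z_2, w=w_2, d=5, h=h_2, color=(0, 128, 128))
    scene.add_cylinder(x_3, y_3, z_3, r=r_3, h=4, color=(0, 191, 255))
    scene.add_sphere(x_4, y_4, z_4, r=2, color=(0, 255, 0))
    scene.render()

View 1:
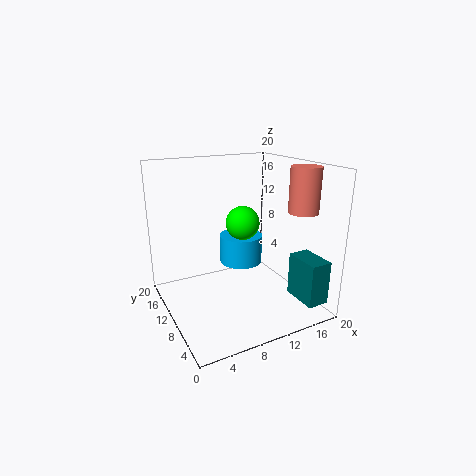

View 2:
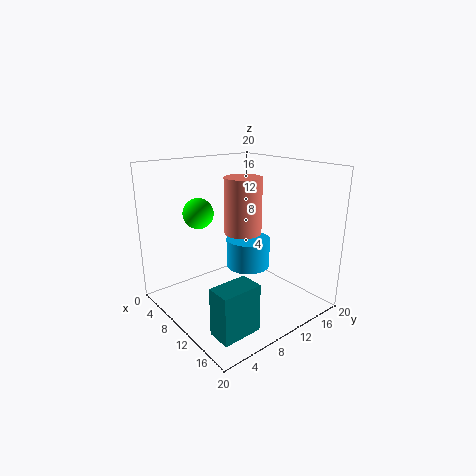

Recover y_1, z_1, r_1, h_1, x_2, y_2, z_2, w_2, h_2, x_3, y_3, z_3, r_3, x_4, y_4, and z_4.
y_1 = 5; z_1 = 14; r_1 = 2; h_1 = 6; x_2 = 16; y_2 = 1; z_2 = 2; w_2 = 3; h_2 = 6; x_3 = 11; y_3 = 11; z_3 = 6; r_3 = 3; x_4 = 8; y_4 = 5; z_4 = 14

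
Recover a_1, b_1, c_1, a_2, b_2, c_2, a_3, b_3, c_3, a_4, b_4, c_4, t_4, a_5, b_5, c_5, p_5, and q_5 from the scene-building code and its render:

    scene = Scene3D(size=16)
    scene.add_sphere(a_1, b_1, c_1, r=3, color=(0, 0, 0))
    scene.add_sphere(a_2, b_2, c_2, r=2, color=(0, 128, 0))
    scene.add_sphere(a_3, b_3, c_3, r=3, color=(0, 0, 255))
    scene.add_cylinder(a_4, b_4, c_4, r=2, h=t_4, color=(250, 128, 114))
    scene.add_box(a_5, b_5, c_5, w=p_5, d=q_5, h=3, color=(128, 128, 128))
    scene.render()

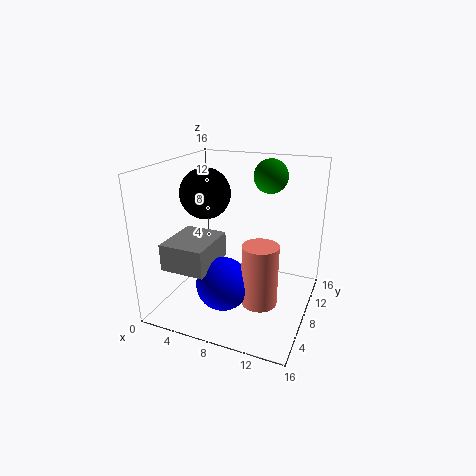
a_1 = 3; b_1 = 10; c_1 = 12; a_2 = 10; b_2 = 13; c_2 = 14; a_3 = 7; b_3 = 6; c_3 = 3; a_4 = 11; b_4 = 7; c_4 = 1; t_4 = 7; a_5 = 1; b_5 = 3; c_5 = 5; p_5 = 5; q_5 = 6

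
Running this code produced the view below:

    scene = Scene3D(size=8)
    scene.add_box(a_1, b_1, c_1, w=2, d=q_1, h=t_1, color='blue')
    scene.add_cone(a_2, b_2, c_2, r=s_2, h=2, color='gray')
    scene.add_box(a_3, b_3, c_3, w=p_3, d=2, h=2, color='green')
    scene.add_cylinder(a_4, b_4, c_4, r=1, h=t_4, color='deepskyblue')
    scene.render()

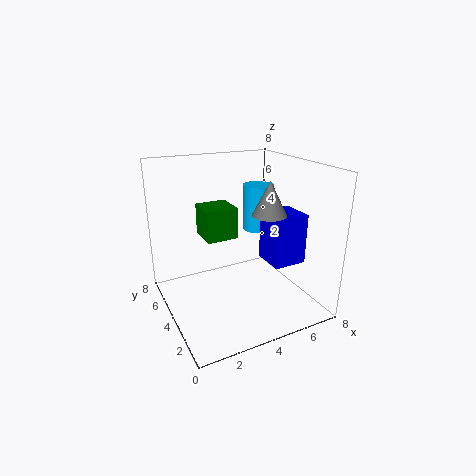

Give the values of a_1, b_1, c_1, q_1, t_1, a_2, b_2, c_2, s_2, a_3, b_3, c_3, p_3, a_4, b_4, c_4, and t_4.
a_1 = 6, b_1 = 3, c_1 = 2, q_1 = 2, t_1 = 3, a_2 = 6, b_2 = 4, c_2 = 5, s_2 = 1, a_3 = 3, b_3 = 6, c_3 = 3, p_3 = 2, a_4 = 7, b_4 = 7, c_4 = 3, t_4 = 3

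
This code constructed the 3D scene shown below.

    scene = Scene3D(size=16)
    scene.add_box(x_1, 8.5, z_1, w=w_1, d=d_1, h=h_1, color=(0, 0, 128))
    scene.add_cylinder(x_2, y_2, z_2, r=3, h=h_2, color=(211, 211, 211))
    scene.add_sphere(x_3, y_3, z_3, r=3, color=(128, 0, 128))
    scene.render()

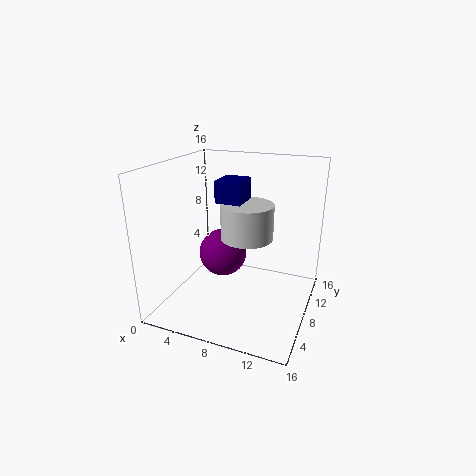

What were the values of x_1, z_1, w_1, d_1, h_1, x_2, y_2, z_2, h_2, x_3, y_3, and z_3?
x_1 = 5, z_1 = 11.5, w_1 = 3, d_1 = 3.5, h_1 = 2.5, x_2 = 8.5, y_2 = 9.5, z_2 = 7.5, h_2 = 4, x_3 = 4.5, y_3 = 11.5, z_3 = 4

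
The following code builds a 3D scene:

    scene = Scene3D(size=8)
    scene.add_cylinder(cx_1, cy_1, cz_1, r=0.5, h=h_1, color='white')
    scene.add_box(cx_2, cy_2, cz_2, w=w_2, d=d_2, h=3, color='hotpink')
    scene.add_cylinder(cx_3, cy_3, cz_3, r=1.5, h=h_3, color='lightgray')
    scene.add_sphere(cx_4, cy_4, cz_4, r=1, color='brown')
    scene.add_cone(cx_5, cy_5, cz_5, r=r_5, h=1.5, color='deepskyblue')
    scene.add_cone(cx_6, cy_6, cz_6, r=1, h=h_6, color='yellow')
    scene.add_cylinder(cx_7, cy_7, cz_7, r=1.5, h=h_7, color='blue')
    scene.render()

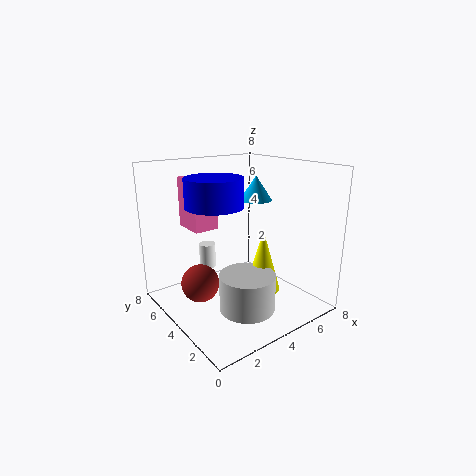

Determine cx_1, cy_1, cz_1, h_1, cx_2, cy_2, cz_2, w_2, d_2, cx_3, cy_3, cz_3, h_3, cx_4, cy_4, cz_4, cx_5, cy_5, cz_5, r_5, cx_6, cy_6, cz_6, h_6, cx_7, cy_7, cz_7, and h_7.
cx_1 = 3.5; cy_1 = 6.5; cz_1 = 1.5; h_1 = 1.5; cx_2 = 2.5; cy_2 = 6; cz_2 = 4; w_2 = 1.5; d_2 = 2; cx_3 = 3.5; cy_3 = 2.5; cz_3 = 0.5; h_3 = 2; cx_4 = 1.5; cy_4 = 4; cz_4 = 2; cx_5 = 6.5; cy_5 = 5.5; cz_5 = 5.5; r_5 = 1; cx_6 = 5; cy_6 = 3; cz_6 = 1; h_6 = 3.5; cx_7 = 2.5; cy_7 = 4; cz_7 = 6; h_7 = 1.5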